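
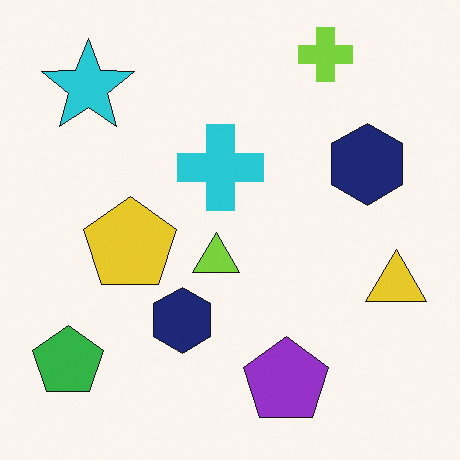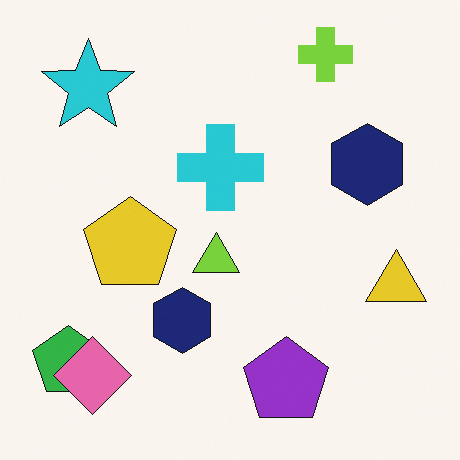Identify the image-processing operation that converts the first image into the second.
This is the original image overlaid with an additional pink diamond.

A pink diamond appears in the second image that is absent from the first.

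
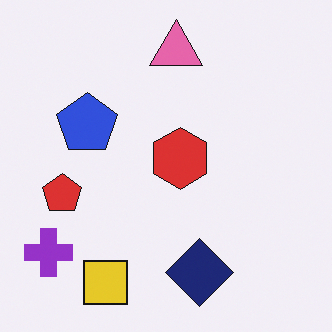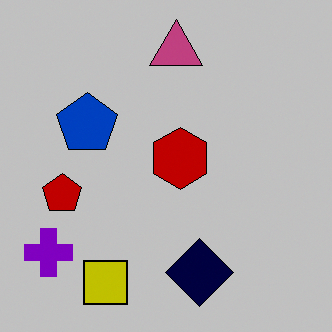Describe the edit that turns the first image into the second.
Heavily posterized to just a handful of flat colors.

Each flat color has snapped to a coarser quantized level — most visibly, the near-white background has dropped to a flat grey.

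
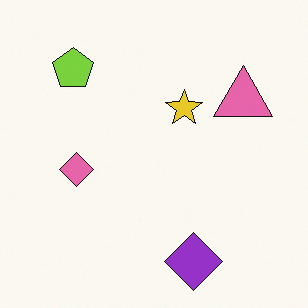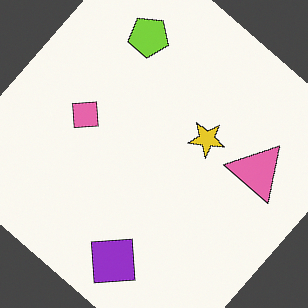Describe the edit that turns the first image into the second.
The image was rotated clockwise by a large amount — several tens of degrees.

Every shape is tilted by the same angle and the image corners show triangular fill wedges — a whole-image rotation by a non-right angle.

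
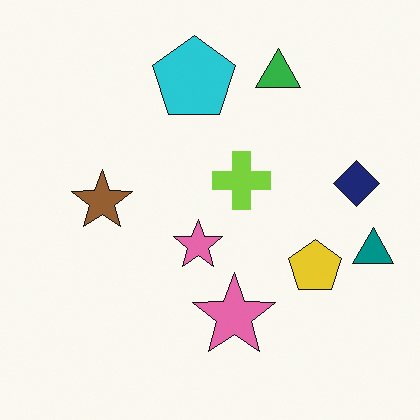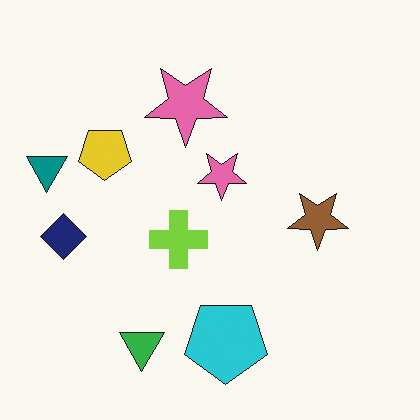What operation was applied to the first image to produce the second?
The second image is the first rotated 180°.

The teal triangle sits in the right of the first image and the left of the second — consistent with a whole-image 180° rotation.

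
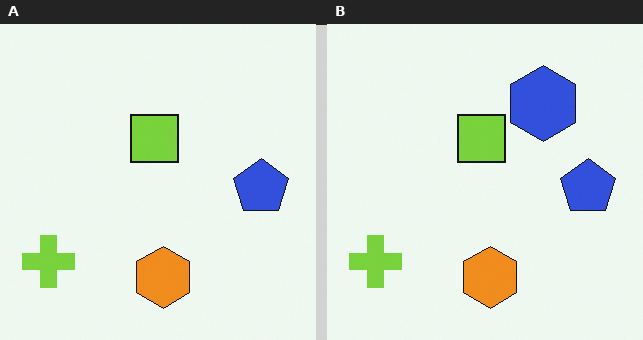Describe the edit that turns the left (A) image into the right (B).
It was overlaid with an additional blue hexagon.

A blue hexagon appears in the right (B) image that is absent from the left (A).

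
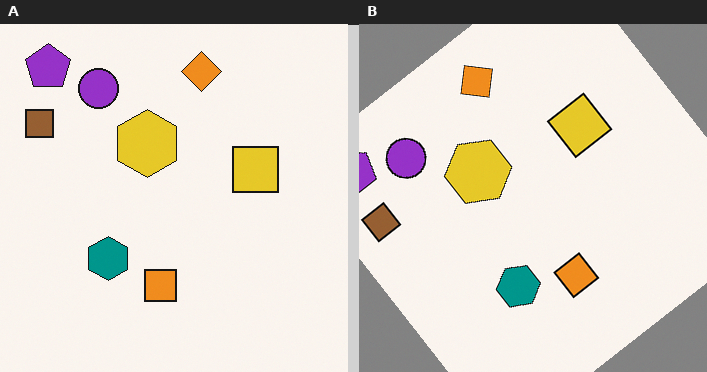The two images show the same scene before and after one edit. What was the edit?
The image was rotated counter-clockwise by a large amount — several tens of degrees.

Every shape is tilted by the same angle and the image corners show triangular fill wedges — a whole-image rotation by a non-right angle.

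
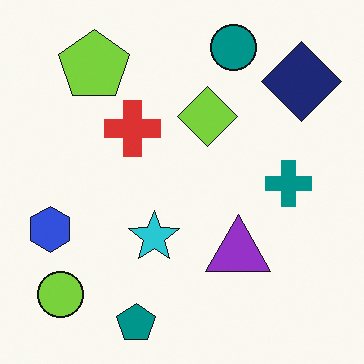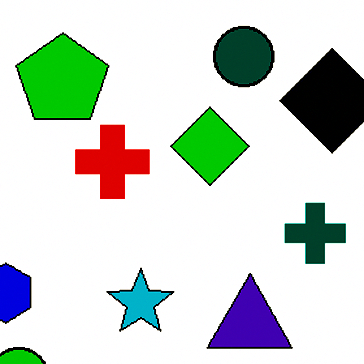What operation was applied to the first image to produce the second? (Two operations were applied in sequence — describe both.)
It was cropped to a modestly smaller region and rescaled, then boosted in contrast.

The visible shapes are larger and the field of view is narrower; shapes near the original edges may be partly or wholly outside the frame — a crop-and-rescale. Tones are pushed away from mid-grey across the whole image — a global contrast change.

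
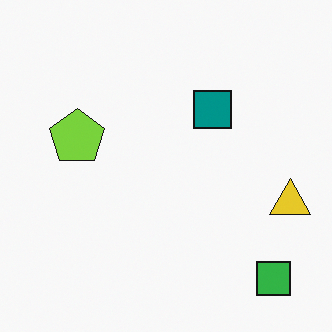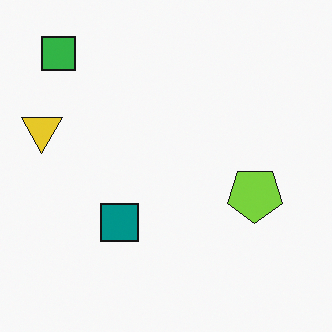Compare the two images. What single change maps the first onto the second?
The second image is the first rotated 180°.

The green square sits in the bottom-right of the first image and the top-left of the second — consistent with a whole-image 180° rotation.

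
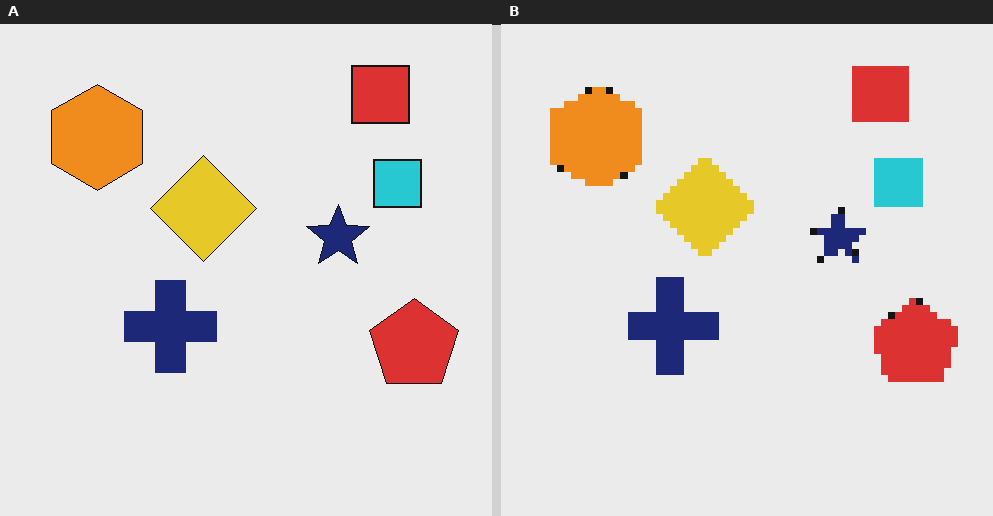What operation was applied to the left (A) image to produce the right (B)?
This is the original image moderately pixelated.

Shapes are reduced to large square blocks; fine edges and outlines are lost — a downscale-then-upscale (mosaic) effect.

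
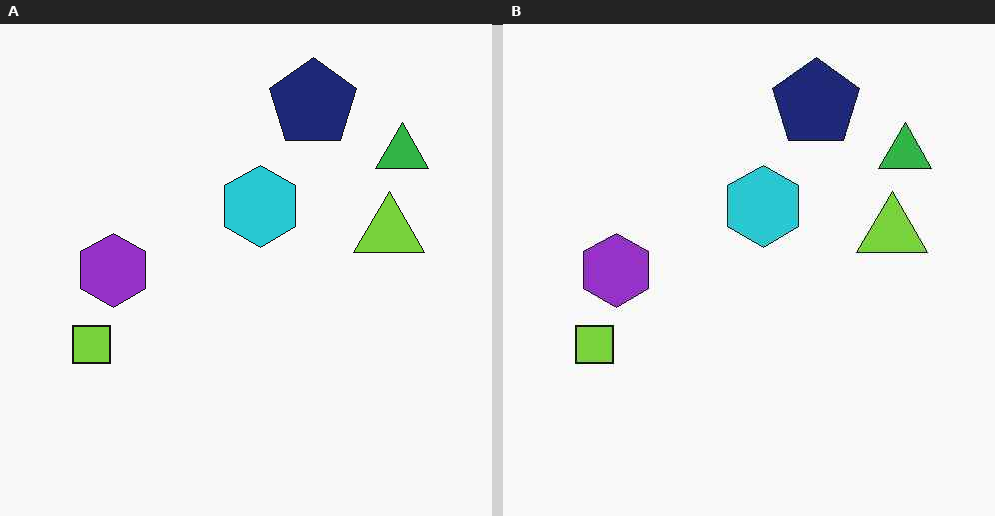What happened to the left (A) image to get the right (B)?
This is the original image JPEG-compressed with visible artifacts.

Blocky 8×8 compression artifacts appear around shape edges and the flat background shows ringing — characteristic JPEG degradation.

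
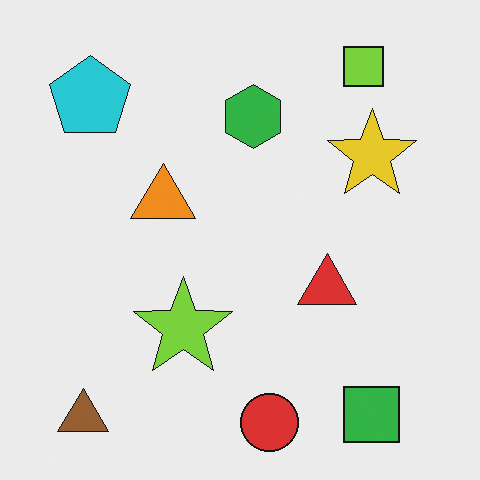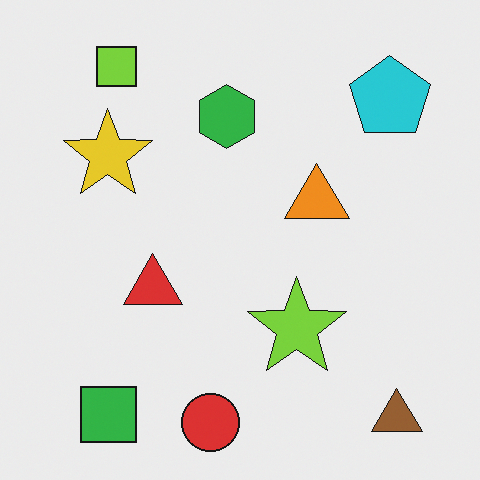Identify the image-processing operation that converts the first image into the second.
The transformation is: flipped horizontally (left ↔ right).

The brown triangle is in the bottom-left of the first image and the bottom-right of the second — shapes on opposite sides of the vertical midline have swapped in a mirror flip.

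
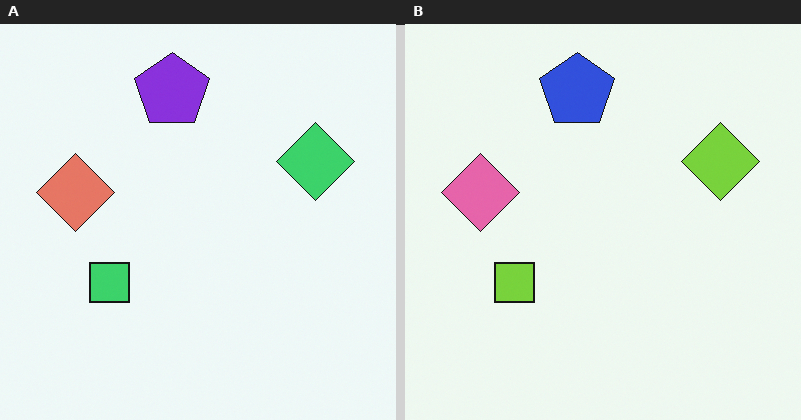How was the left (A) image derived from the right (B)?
The image was hue-shifted slightly.

Every shape's color has rotated by the same amount around the hue wheel — a uniform hue shift.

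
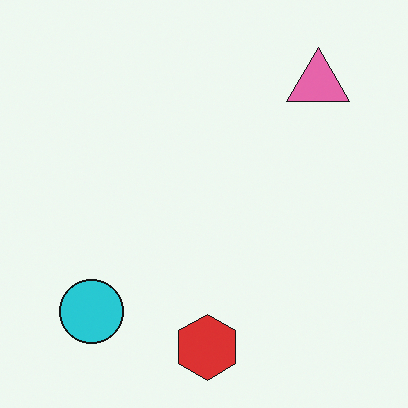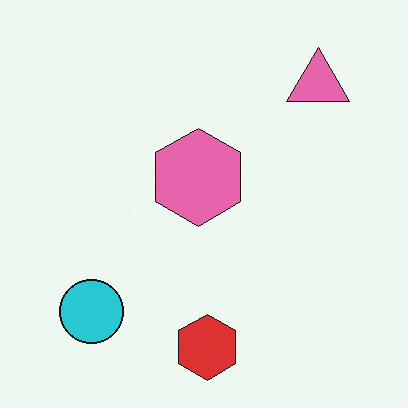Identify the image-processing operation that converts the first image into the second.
The image was overlaid with an additional pink hexagon.

A pink hexagon appears in the second image that is absent from the first.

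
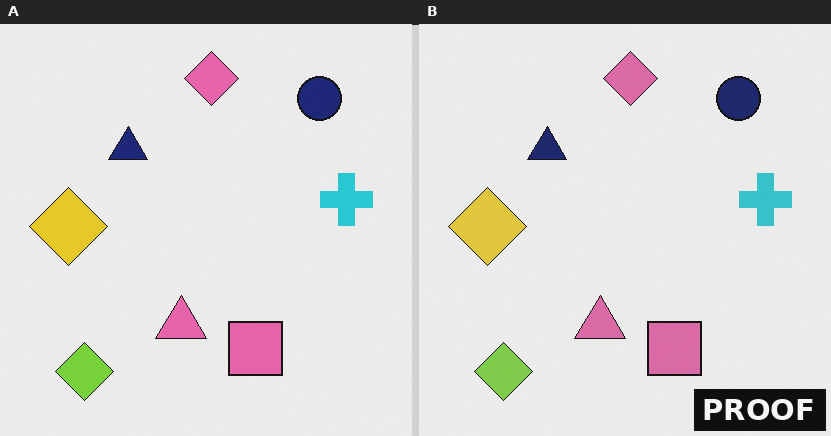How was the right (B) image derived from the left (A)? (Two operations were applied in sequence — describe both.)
The image was slightly desaturated, then watermarked with the text "PROOF" in the lower-right corner.

All colors are more muted and greyish — a global saturation change. A dark label reading "PROOF" appears in the lower-right corner.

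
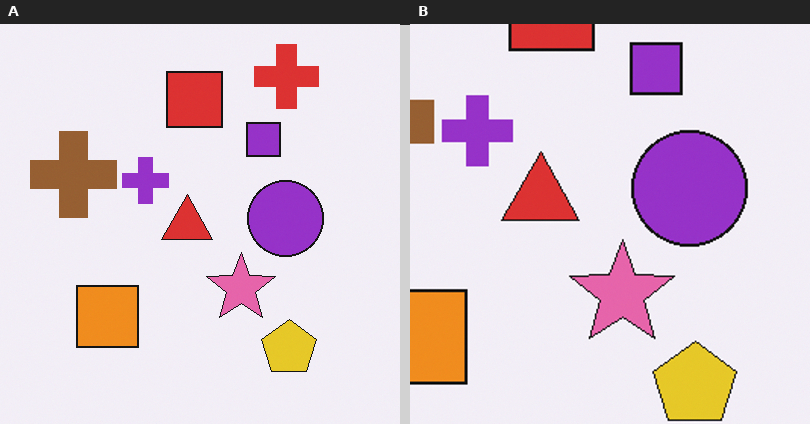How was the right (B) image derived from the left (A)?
The transformation is: cropped to a modestly smaller region and rescaled.

The visible shapes are larger and the field of view is narrower; shapes near the original edges may be partly or wholly outside the frame — a crop-and-rescale.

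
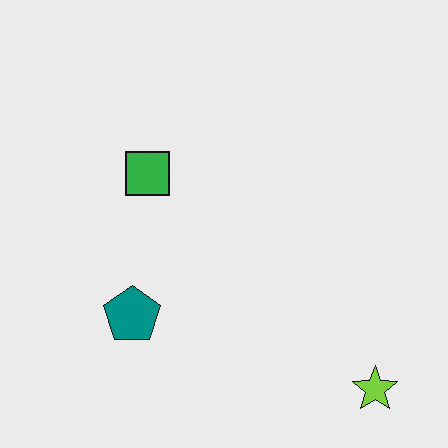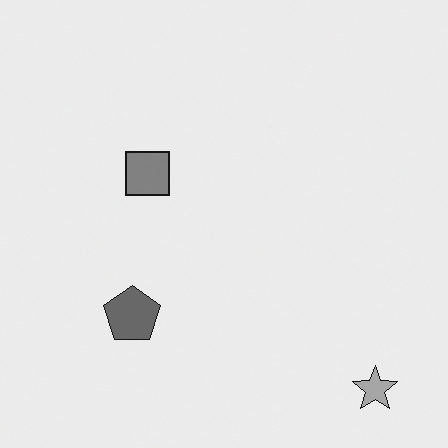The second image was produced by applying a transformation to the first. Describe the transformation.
The transformation is: converted to grayscale.

All color is removed — every shape is now a shade of grey.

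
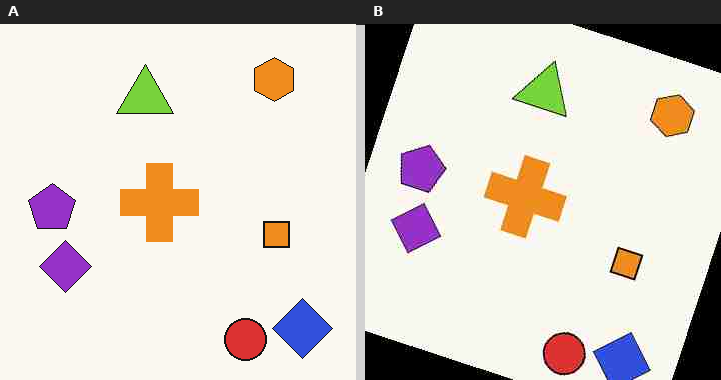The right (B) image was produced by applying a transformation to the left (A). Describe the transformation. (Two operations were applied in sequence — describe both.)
Rotated clockwise by a moderate amount, then heavily JPEG-compressed with obvious blocking artifacts.

Every shape is tilted by the same angle and the image corners show triangular fill wedges — a whole-image rotation by a non-right angle. Blocky 8×8 compression artifacts appear around shape edges and the flat background shows ringing — characteristic JPEG degradation.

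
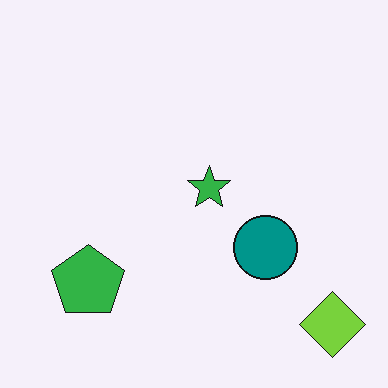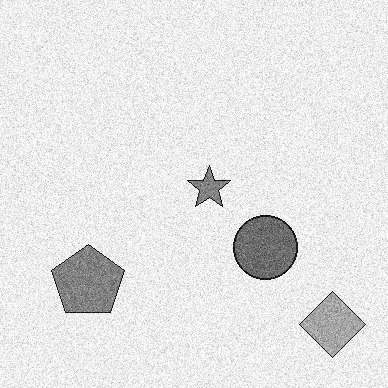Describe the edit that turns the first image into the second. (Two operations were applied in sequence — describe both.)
The transformation is: degraded with moderate additive noise, then converted to grayscale.

Random speckle covers the whole image, including the flat background. All color is removed — every shape is now a shade of grey.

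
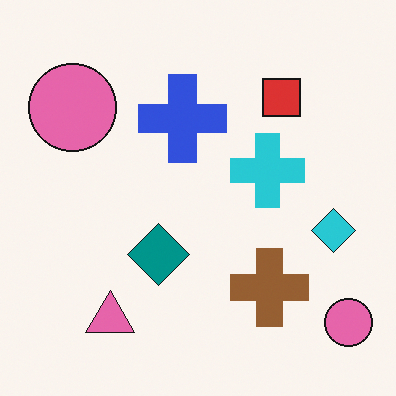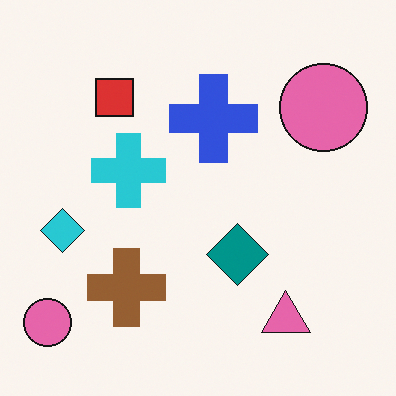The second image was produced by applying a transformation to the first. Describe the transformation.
This is the original image flipped horizontally (left ↔ right).

The cyan diamond is in the right of the first image and the left of the second — shapes on opposite sides of the vertical midline have swapped in a mirror flip.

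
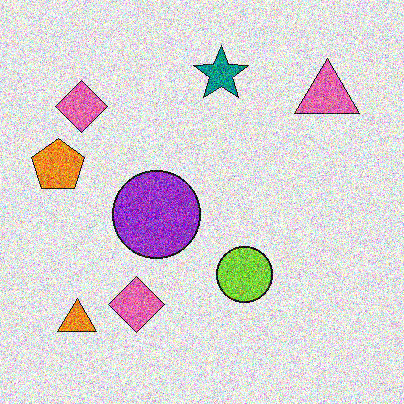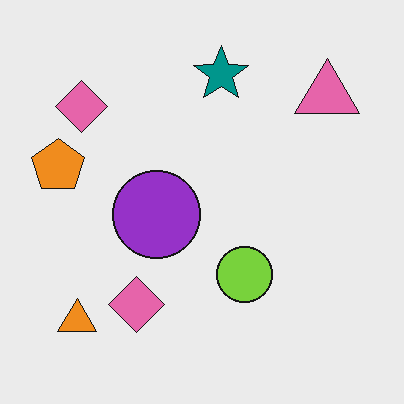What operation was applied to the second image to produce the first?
It was degraded with strong gaussian noise.

Random speckle covers the whole image, including the flat background.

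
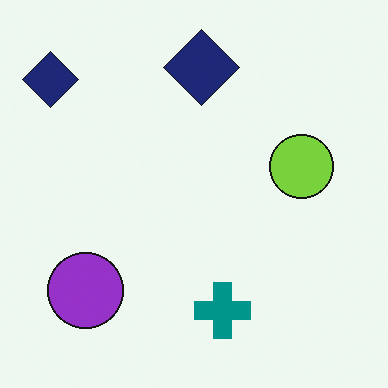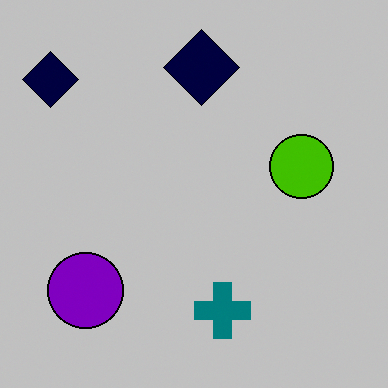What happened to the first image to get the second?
The image was aggressively posterized.

Each flat color has snapped to a coarser quantized level — most visibly, the near-white background has dropped to a flat grey.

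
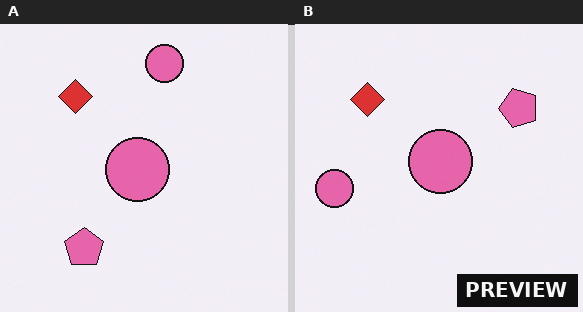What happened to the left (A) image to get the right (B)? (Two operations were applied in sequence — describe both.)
This is the original image transposed (reflected across the top-left ↔ bottom-right diagonal), then watermarked with the text "PREVIEW" in the lower-right corner.

Shapes have swapped their row and column positions — what was in the top-right is now in the bottom-left — a diagonal reflection. A dark label reading "PREVIEW" appears in the lower-right corner.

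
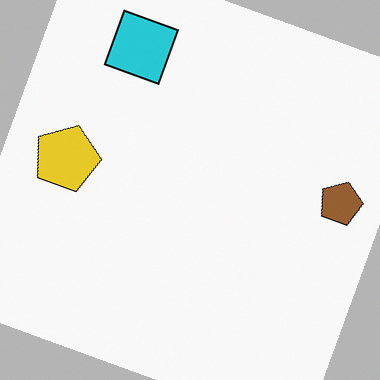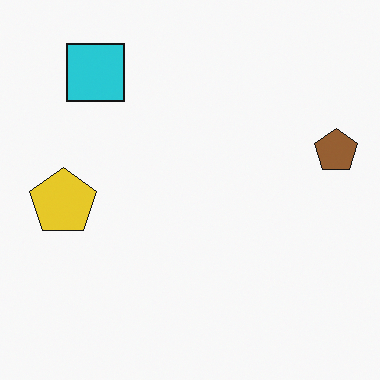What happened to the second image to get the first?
Rotated clockwise by a moderate amount.

Every shape is tilted by the same angle and the image corners show triangular fill wedges — a whole-image rotation by a non-right angle.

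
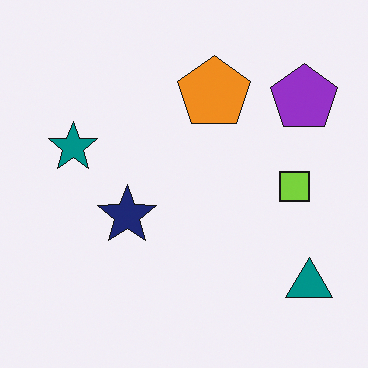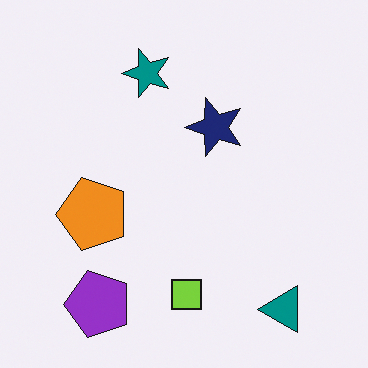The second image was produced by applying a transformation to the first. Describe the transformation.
It was transposed (reflected across the top-left ↔ bottom-right diagonal).

Shapes have swapped their row and column positions — what was in the top-right is now in the bottom-left — a diagonal reflection.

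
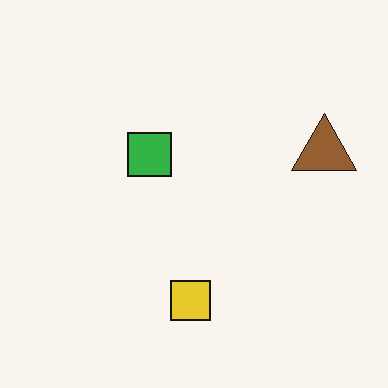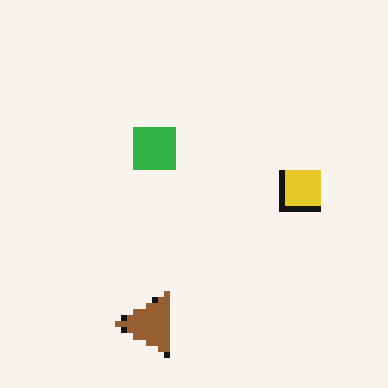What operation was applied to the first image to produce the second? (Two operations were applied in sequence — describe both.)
It was moderately pixelated, then transposed (reflected across the top-left ↔ bottom-right diagonal).

Shapes are reduced to large square blocks; fine edges and outlines are lost — a downscale-then-upscale (mosaic) effect. Shapes have swapped their row and column positions — what was in the top-right is now in the bottom-left — a diagonal reflection.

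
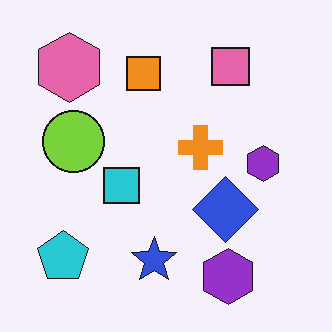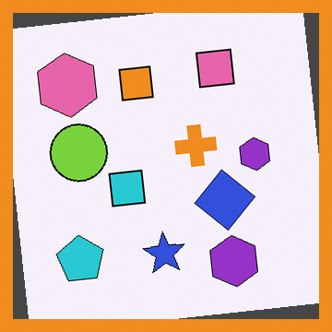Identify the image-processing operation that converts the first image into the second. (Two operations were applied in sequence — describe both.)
It was rotated counter-clockwise by a slight angle, then framed with a orange border.

Every shape is tilted by the same angle and the image corners show triangular fill wedges — a whole-image rotation by a non-right angle. A solid orange frame runs around the edge of the second image, with the content slightly shrunk inside it.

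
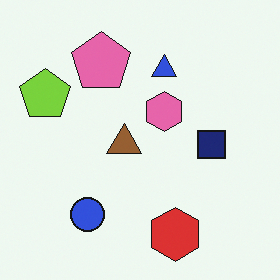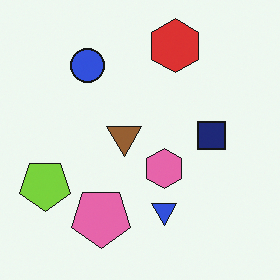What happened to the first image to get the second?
Flipped vertically (top ↔ bottom).

The red hexagon is in the bottom of the first image and the top of the second — shapes on opposite sides of the horizontal midline have swapped in a mirror flip.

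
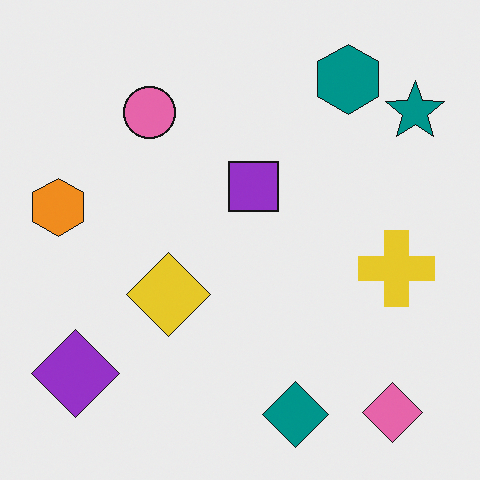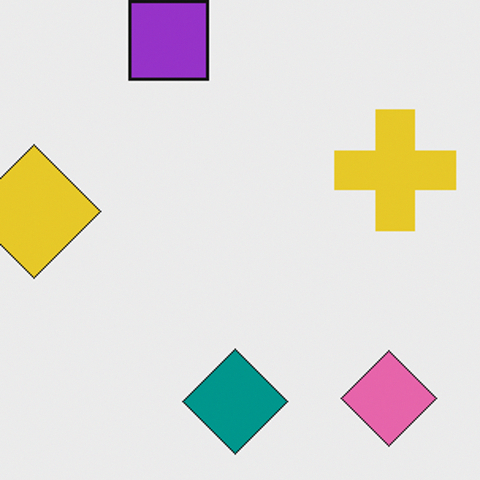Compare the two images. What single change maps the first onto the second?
The transformation is: cropped to a modestly smaller region and rescaled.

The visible shapes are larger and the field of view is narrower; shapes near the original edges may be partly or wholly outside the frame — a crop-and-rescale.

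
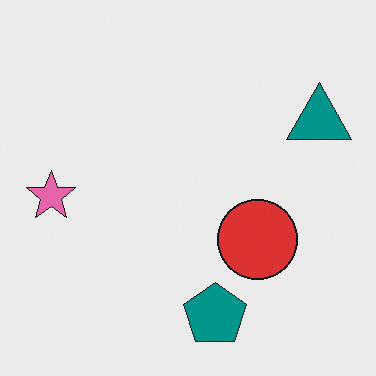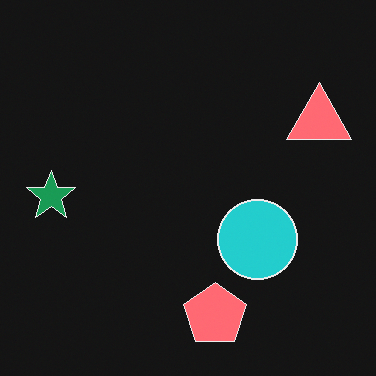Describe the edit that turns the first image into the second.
This is the original image color-inverted (negative).

The light background has become dark and every shape's color is its complement — a photographic negative.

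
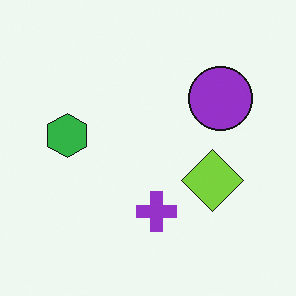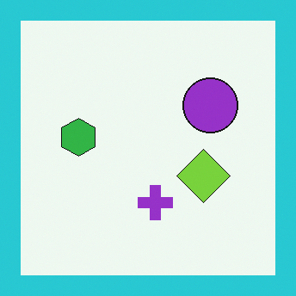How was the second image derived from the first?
This is the original image framed with a cyan border.

A solid cyan frame runs around the edge of the second image, with the content slightly shrunk inside it.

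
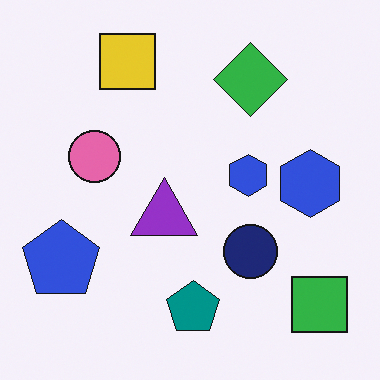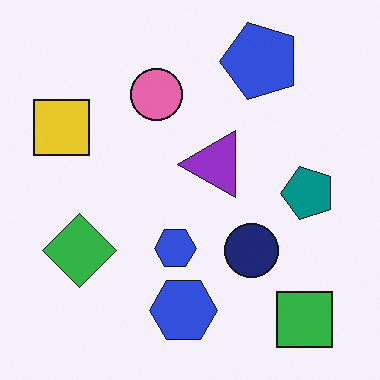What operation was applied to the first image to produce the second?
This is the original image transposed (reflected across the top-left ↔ bottom-right diagonal).

Shapes have swapped their row and column positions — what was in the top-right is now in the bottom-left — a diagonal reflection.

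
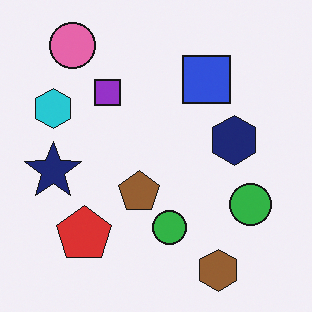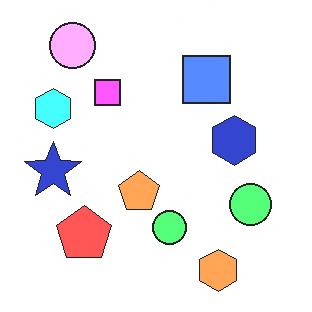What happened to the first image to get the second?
Noticeably brightened.

Every pixel — background and shapes alike — is uniformly brightened.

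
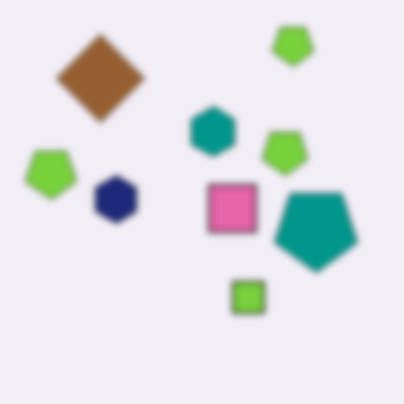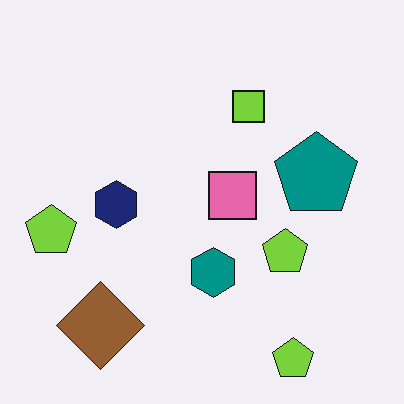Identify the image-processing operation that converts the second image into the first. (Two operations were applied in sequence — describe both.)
The first image is the second flipped vertically (top ↔ bottom), then noticeably gaussian-blurred.

The brown diamond is in the bottom-left of the second image and the top-left of the first — shapes on opposite sides of the horizontal midline have swapped in a mirror flip. Shape edges and outlines are uniformly softened across the whole image.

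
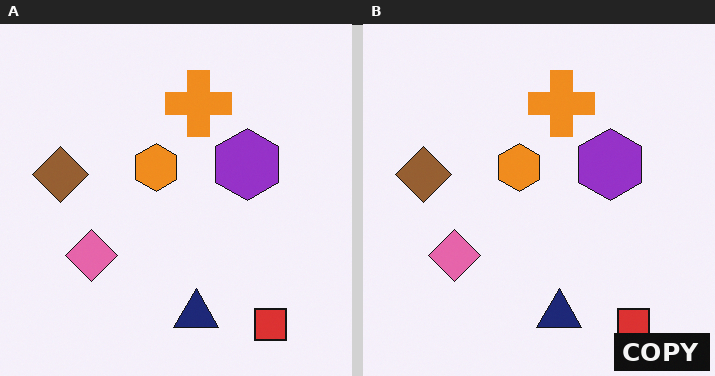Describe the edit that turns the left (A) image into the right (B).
The transformation is: watermarked with the text "COPY" in the lower-right corner.

A dark label reading "COPY" appears in the lower-right corner.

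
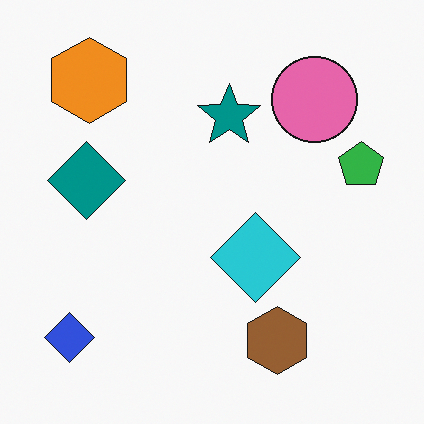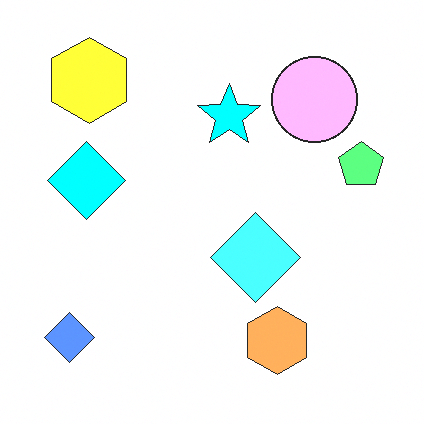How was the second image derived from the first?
It was substantially brightened.

Every pixel — background and shapes alike — is uniformly brightened.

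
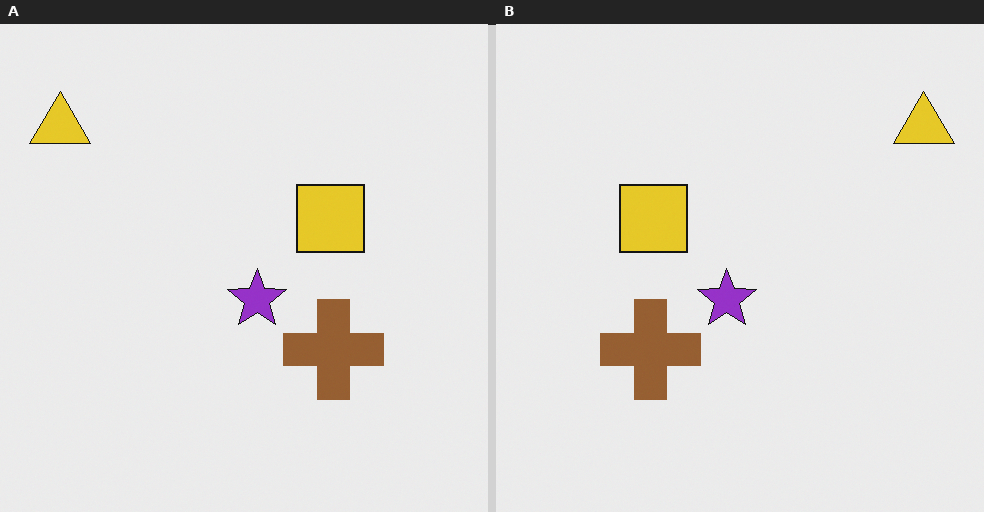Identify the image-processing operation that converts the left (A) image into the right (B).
The image was flipped horizontally (left ↔ right).

The yellow triangle is in the top-left of the left (A) image and the top-right of the right (B) — shapes on opposite sides of the vertical midline have swapped in a mirror flip.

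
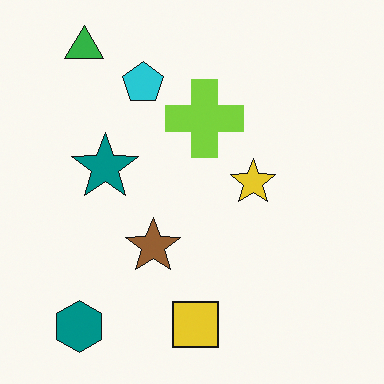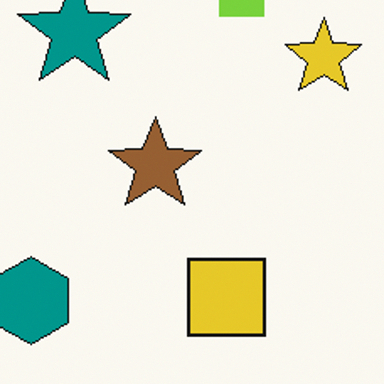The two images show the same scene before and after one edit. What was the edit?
The image was cropped to a noticeably smaller region and rescaled.

The visible shapes are larger and the field of view is narrower; shapes near the original edges may be partly or wholly outside the frame — a crop-and-rescale.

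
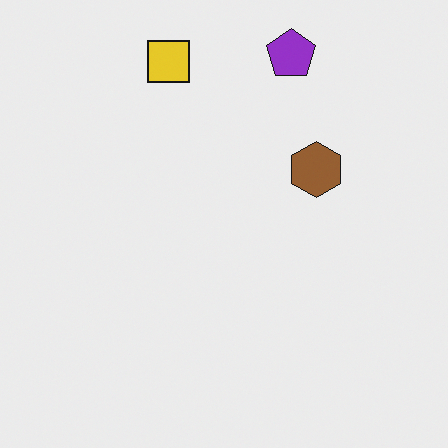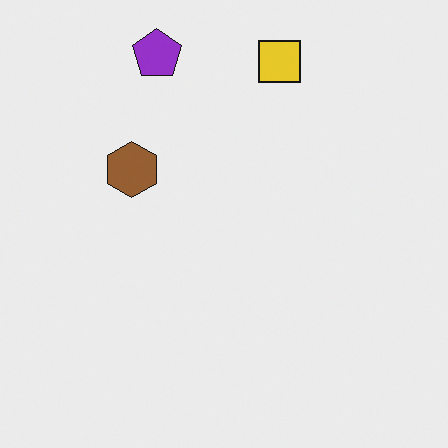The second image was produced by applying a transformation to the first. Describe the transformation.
It was flipped horizontally (left ↔ right).

The brown hexagon is in the right of the first image and the left of the second — shapes on opposite sides of the vertical midline have swapped in a mirror flip.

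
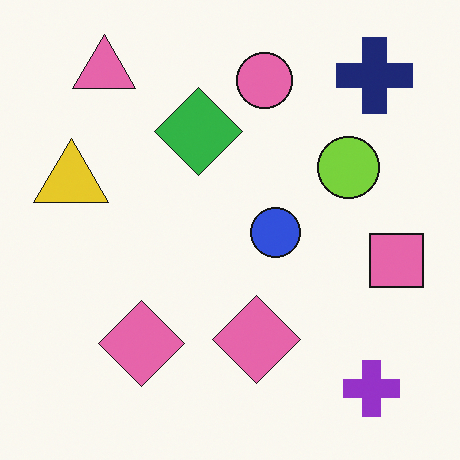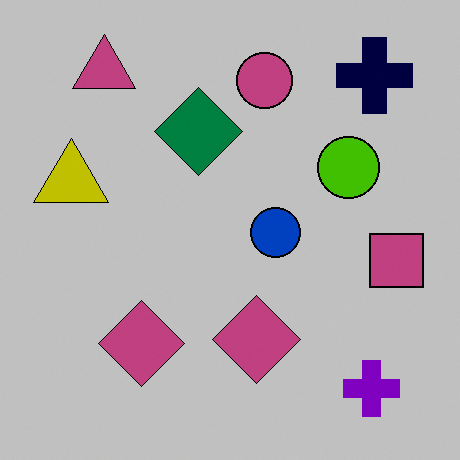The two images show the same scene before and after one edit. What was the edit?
The image was aggressively posterized.

Each flat color has snapped to a coarser quantized level — most visibly, the near-white background has dropped to a flat grey.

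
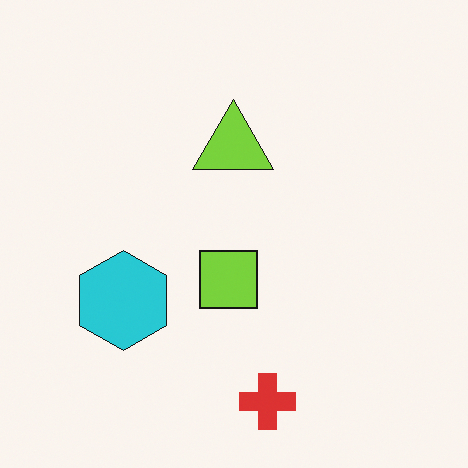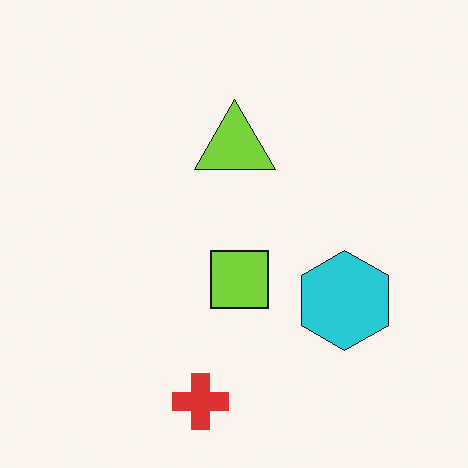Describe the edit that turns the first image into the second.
This is the original image flipped horizontally (left ↔ right).

The cyan hexagon is in the left of the first image and the right of the second — shapes on opposite sides of the vertical midline have swapped in a mirror flip.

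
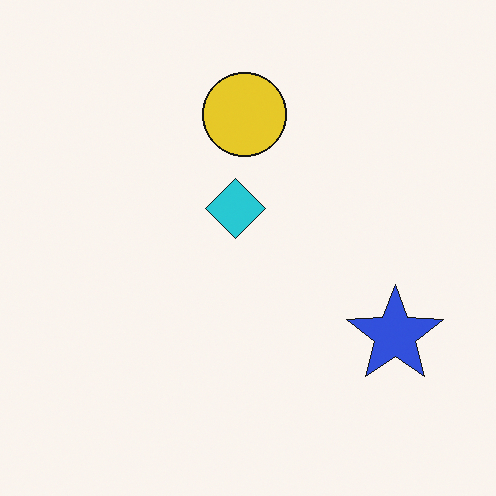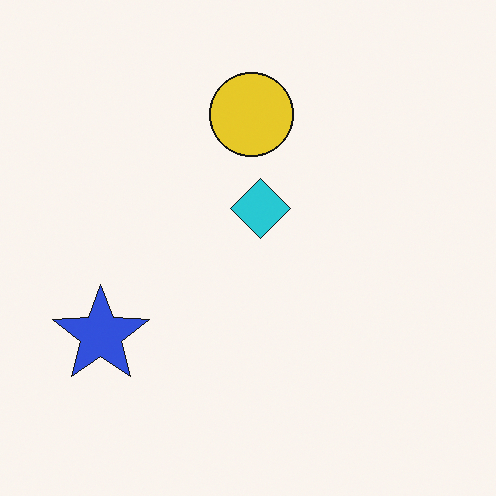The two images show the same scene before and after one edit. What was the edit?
It was flipped horizontally (left ↔ right).

The blue star is in the bottom-right of the first image and the bottom-left of the second — shapes on opposite sides of the vertical midline have swapped in a mirror flip.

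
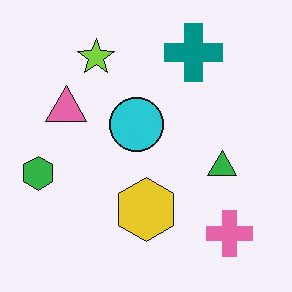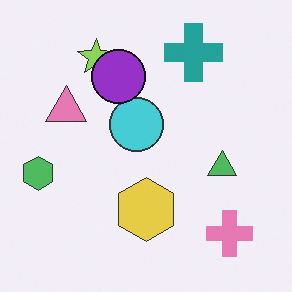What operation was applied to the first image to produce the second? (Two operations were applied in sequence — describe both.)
The second image is the first given slightly reduced contrast, then overlaid with an additional purple circle.

Tones are pushed toward mid-grey across the whole image — a global contrast change. A purple circle appears in the second image that is absent from the first.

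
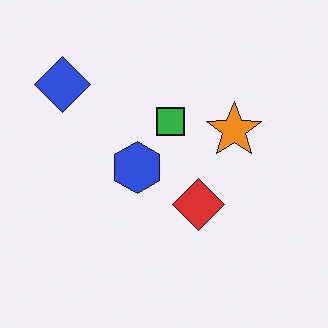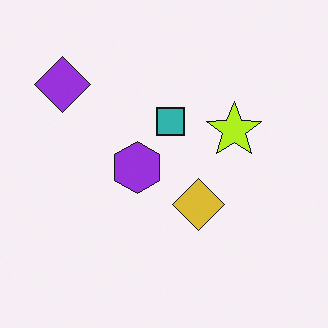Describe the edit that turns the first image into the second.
This is the original image hue-shifted by a small amount.

Every shape's color has rotated by the same amount around the hue wheel — a uniform hue shift.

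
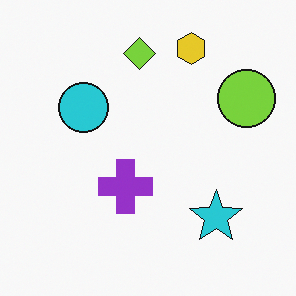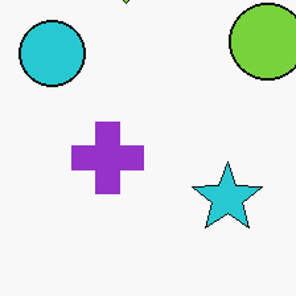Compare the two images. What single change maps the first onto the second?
The second image is the first cropped to a modestly smaller region and rescaled.

The visible shapes are larger and the field of view is narrower; shapes near the original edges may be partly or wholly outside the frame — a crop-and-rescale.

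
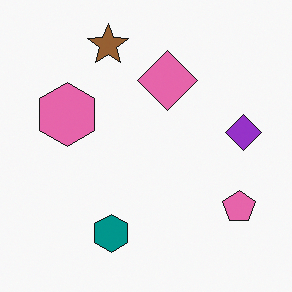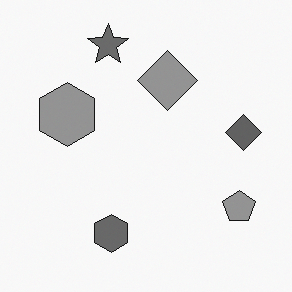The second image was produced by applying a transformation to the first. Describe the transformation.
This is the original image converted to grayscale.

All color is removed — every shape is now a shade of grey.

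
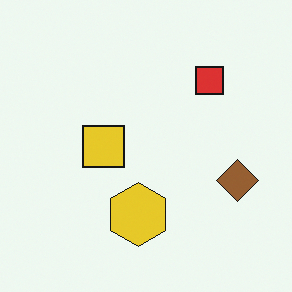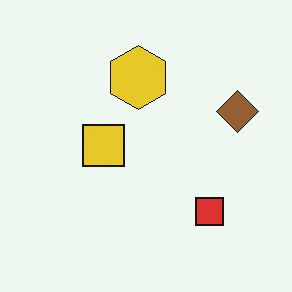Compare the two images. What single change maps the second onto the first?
It was flipped vertically (top ↔ bottom).

The yellow hexagon is in the top of the second image and the bottom of the first — shapes on opposite sides of the horizontal midline have swapped in a mirror flip.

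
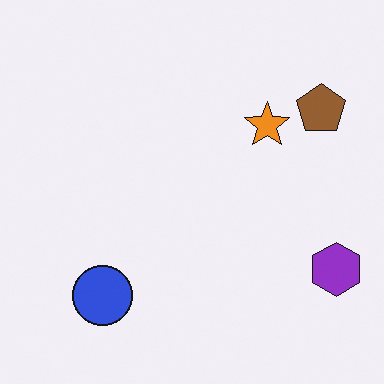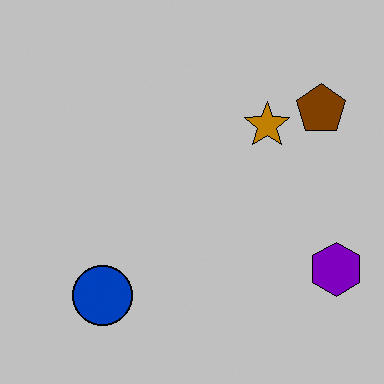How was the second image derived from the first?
The second image is the first aggressively posterized.

Each flat color has snapped to a coarser quantized level — most visibly, the near-white background has dropped to a flat grey.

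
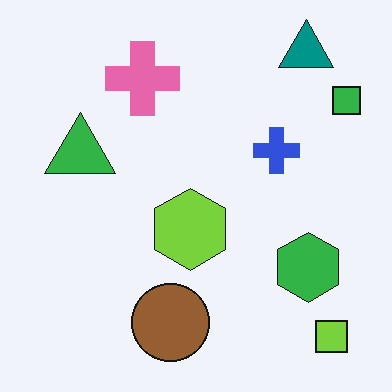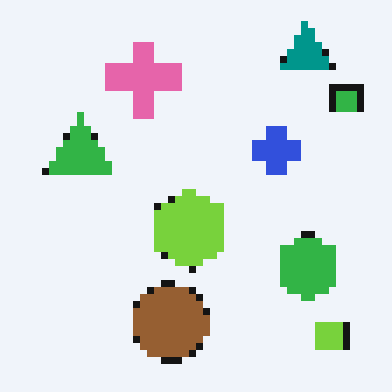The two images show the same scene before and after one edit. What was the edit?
The second image is the first pixelated into visible square blocks.

Shapes are reduced to large square blocks; fine edges and outlines are lost — a downscale-then-upscale (mosaic) effect.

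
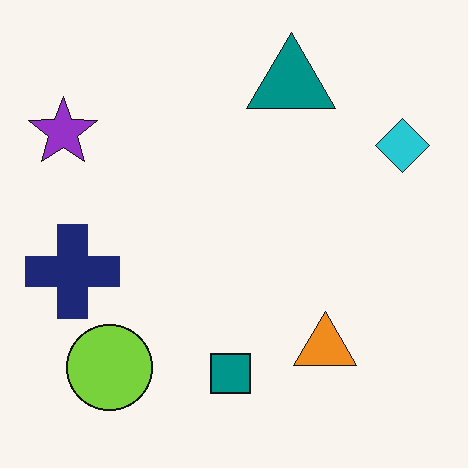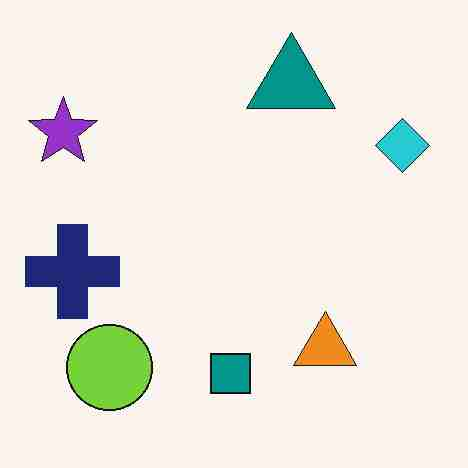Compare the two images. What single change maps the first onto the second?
The second image is the first degraded with heavy JPEG compression.

Blocky 8×8 compression artifacts appear around shape edges and the flat background shows ringing — characteristic JPEG degradation.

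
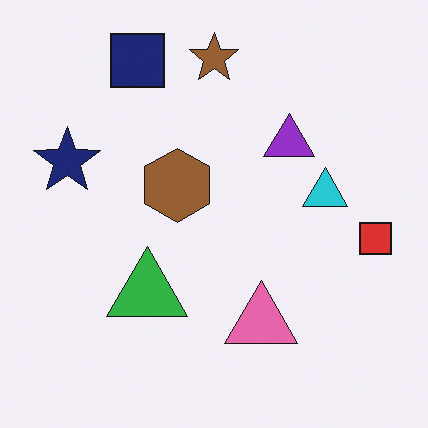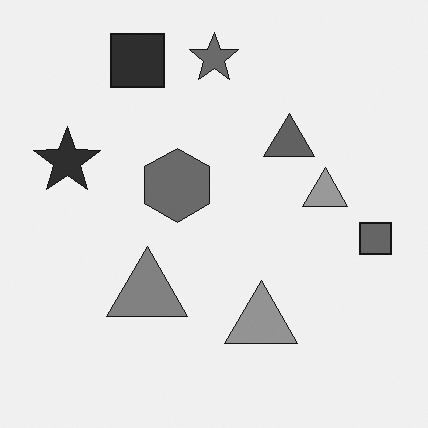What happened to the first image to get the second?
Converted to grayscale.

All color is removed — every shape is now a shade of grey.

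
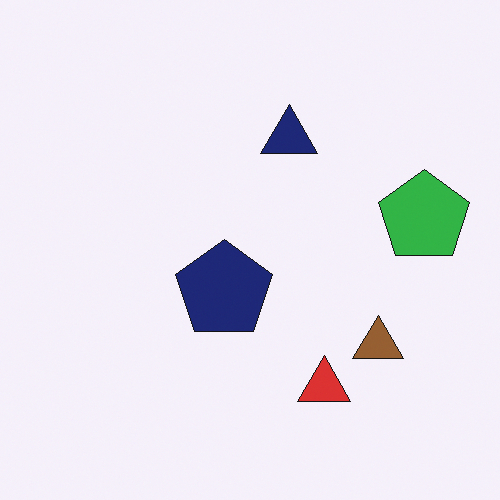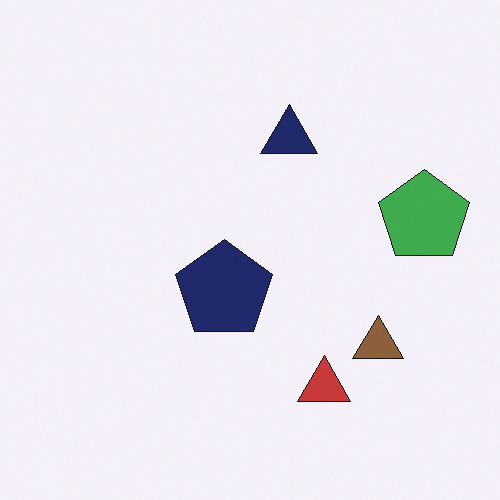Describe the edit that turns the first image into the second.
This is the original image slightly desaturated.

All colors are more muted and greyish — a global saturation change.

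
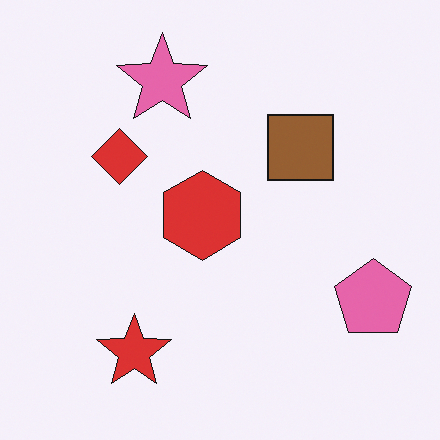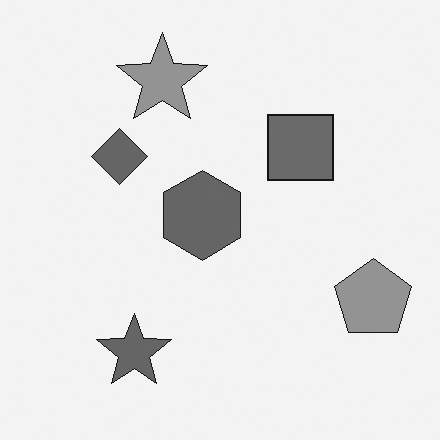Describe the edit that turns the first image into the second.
This is the original image converted to grayscale.

All color is removed — every shape is now a shade of grey.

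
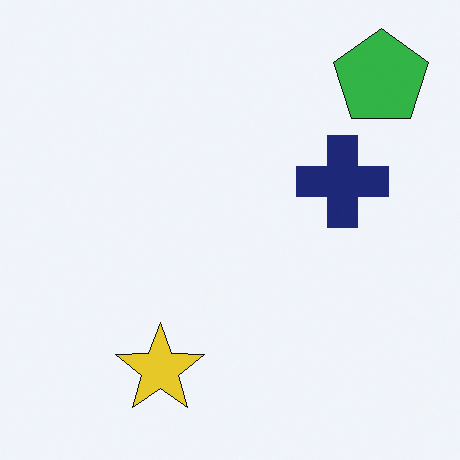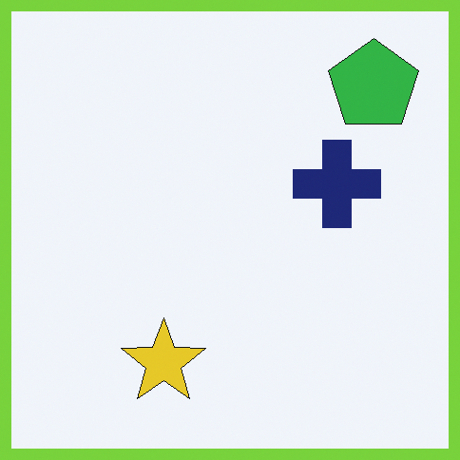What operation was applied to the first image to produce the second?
The transformation is: framed with a lime border.

A solid lime frame runs around the edge of the second image, with the content slightly shrunk inside it.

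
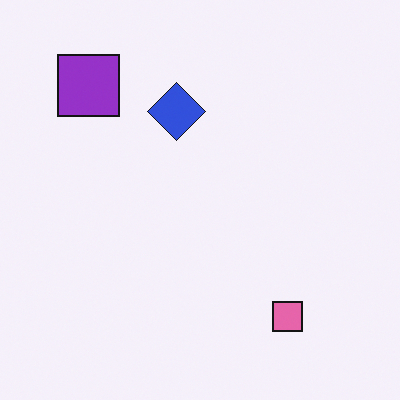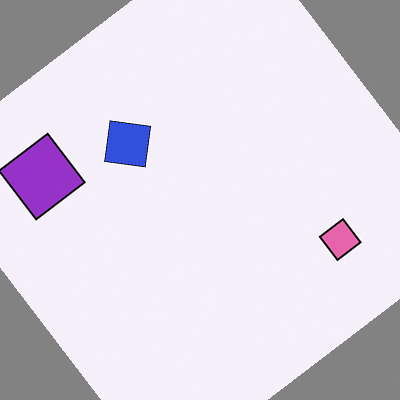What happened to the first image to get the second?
The second image is the first rotated counter-clockwise by a large amount — several tens of degrees.

Every shape is tilted by the same angle and the image corners show triangular fill wedges — a whole-image rotation by a non-right angle.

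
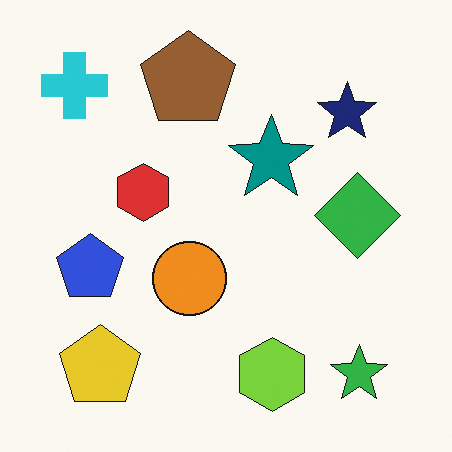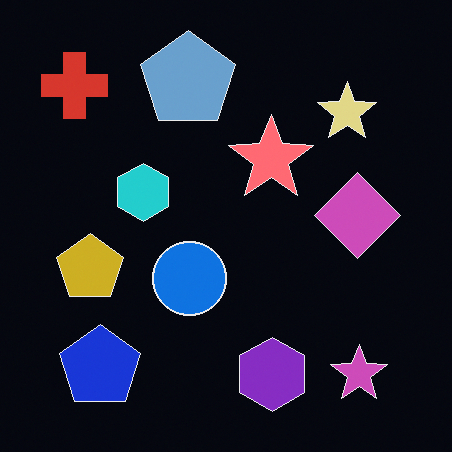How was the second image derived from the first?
The transformation is: color-inverted (negative).

The light background has become dark and every shape's color is its complement — a photographic negative.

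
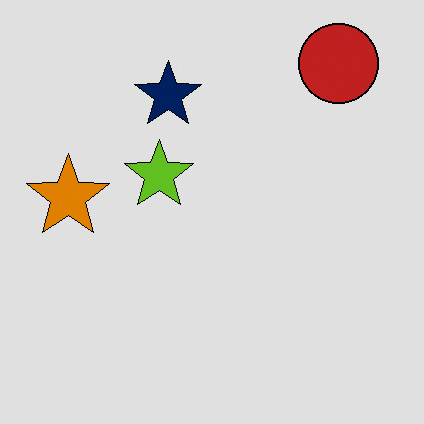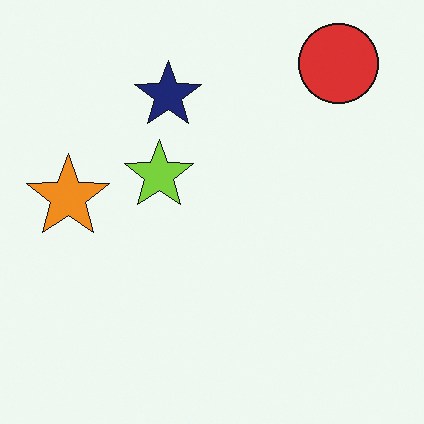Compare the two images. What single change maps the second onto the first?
This is the original image moderately posterized.

Each flat color has snapped to a coarser quantized level — most visibly, the near-white background has dropped to a flat grey.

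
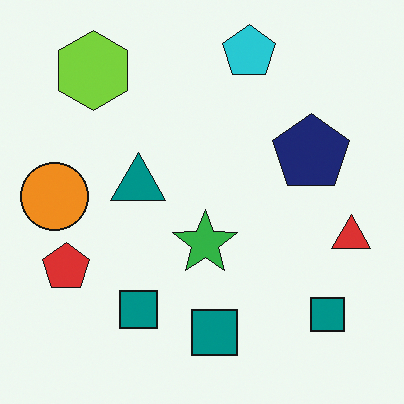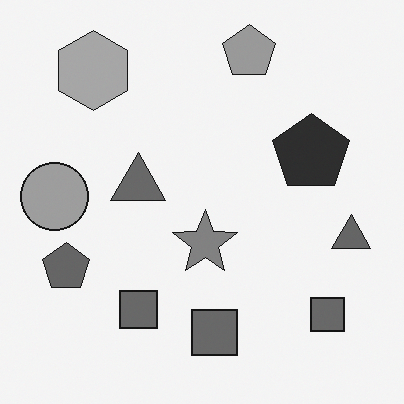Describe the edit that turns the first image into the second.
The transformation is: converted to grayscale.

All color is removed — every shape is now a shade of grey.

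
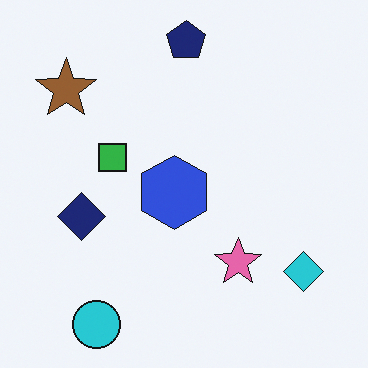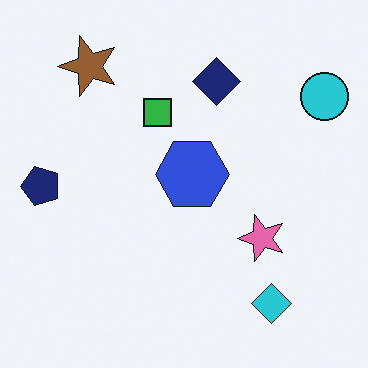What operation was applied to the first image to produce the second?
Transposed (reflected across the top-left ↔ bottom-right diagonal).

Shapes have swapped their row and column positions — what was in the top-right is now in the bottom-left — a diagonal reflection.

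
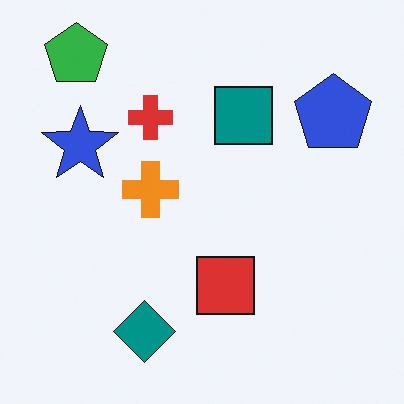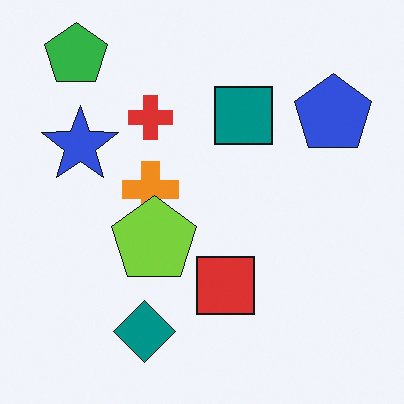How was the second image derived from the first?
The image was overlaid with an additional lime pentagon.

A lime pentagon appears in the second image that is absent from the first.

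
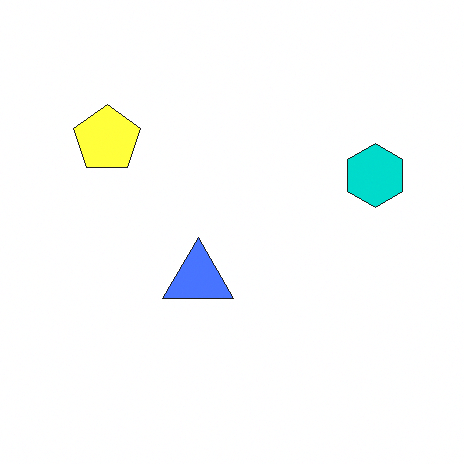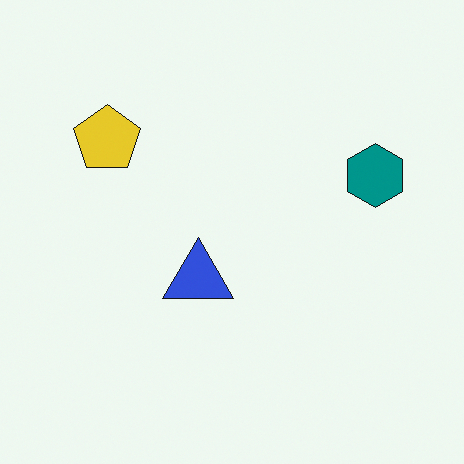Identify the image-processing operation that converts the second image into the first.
The transformation is: brightened a lot.

Every pixel — background and shapes alike — is uniformly brightened.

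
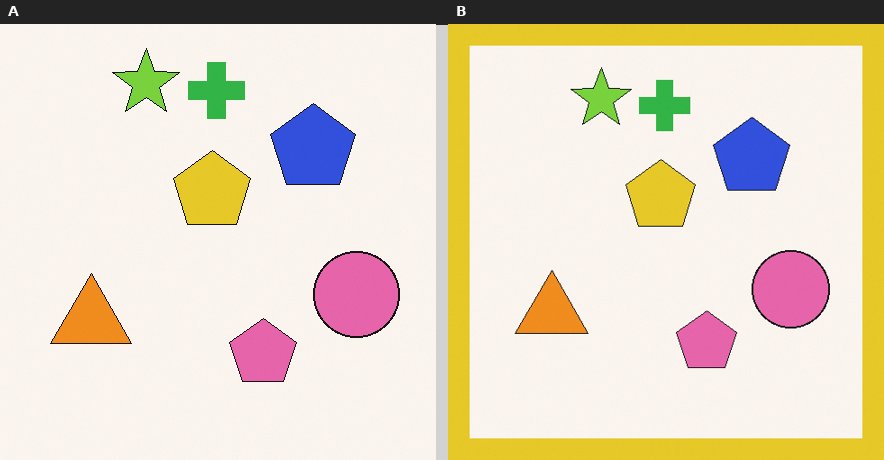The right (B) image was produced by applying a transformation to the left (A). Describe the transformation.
Framed with a yellow border.

A solid yellow frame runs around the edge of the right (B) image, with the content slightly shrunk inside it.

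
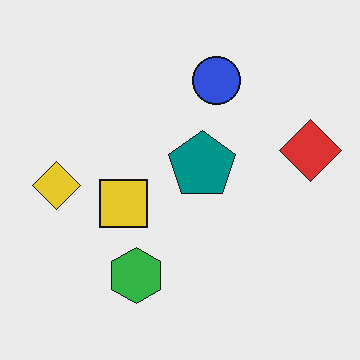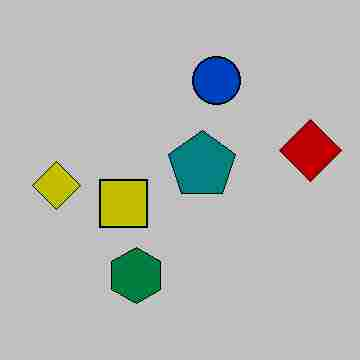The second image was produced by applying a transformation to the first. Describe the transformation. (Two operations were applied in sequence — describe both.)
This is the original image aggressively posterized, then heavily JPEG-compressed with obvious blocking artifacts.

Each flat color has snapped to a coarser quantized level — most visibly, the near-white background has dropped to a flat grey. Blocky 8×8 compression artifacts appear around shape edges and the flat background shows ringing — characteristic JPEG degradation.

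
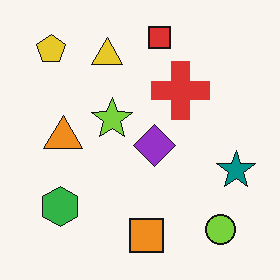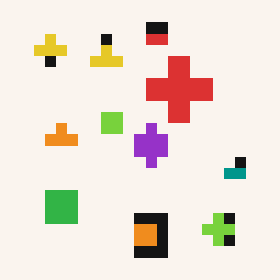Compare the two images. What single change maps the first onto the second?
The transformation is: heavily pixelated into large blocks.

Shapes are reduced to large square blocks; fine edges and outlines are lost — a downscale-then-upscale (mosaic) effect.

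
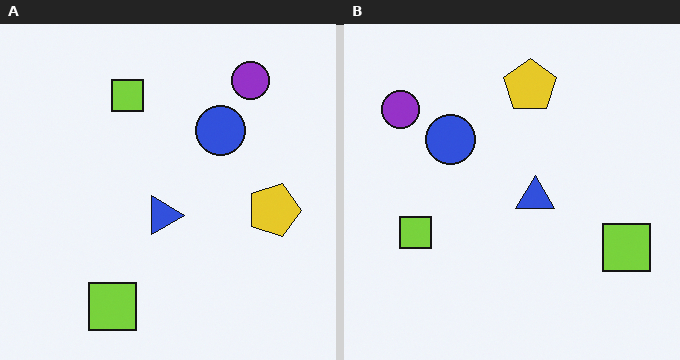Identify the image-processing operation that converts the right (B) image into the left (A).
The image was rotated 90° clockwise.

The purple circle sits in the top-left of the right (B) image and the top-right of the left (A) — consistent with a whole-image 90° clockwise rotation.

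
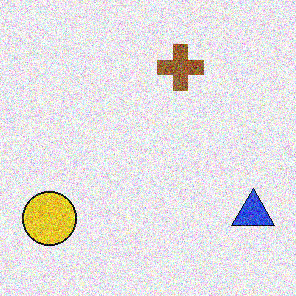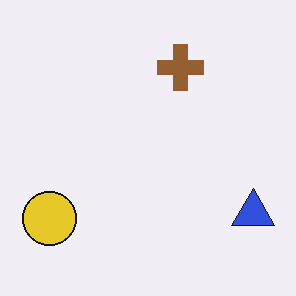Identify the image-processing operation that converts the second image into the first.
This is the original image degraded with heavy additive noise.

Random speckle covers the whole image, including the flat background.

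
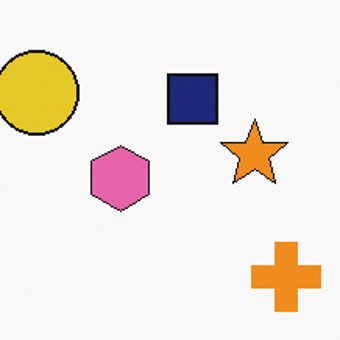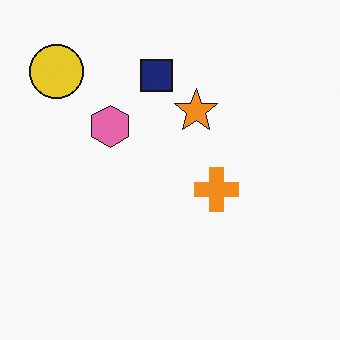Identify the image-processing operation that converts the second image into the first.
Cropped to a modestly smaller region and rescaled.

The visible shapes are larger and the field of view is narrower; shapes near the original edges may be partly or wholly outside the frame — a crop-and-rescale.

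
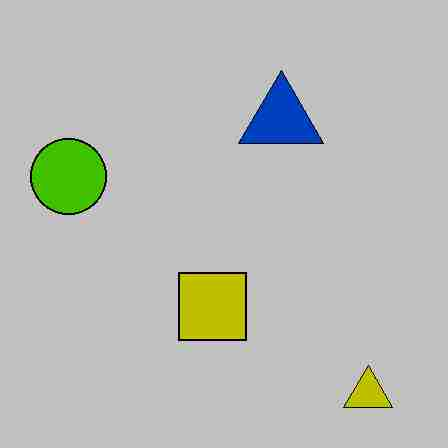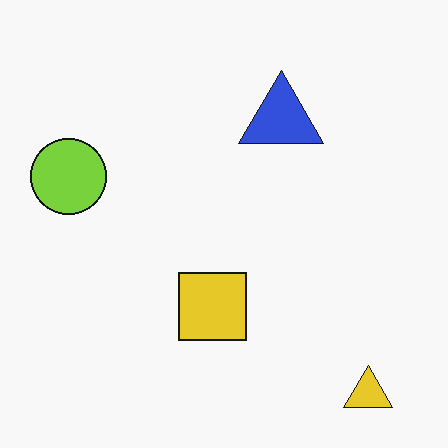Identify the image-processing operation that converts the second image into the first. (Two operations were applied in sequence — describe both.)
It was aggressively posterized, then heavily JPEG-compressed with obvious blocking artifacts.

Each flat color has snapped to a coarser quantized level — most visibly, the near-white background has dropped to a flat grey. Blocky 8×8 compression artifacts appear around shape edges and the flat background shows ringing — characteristic JPEG degradation.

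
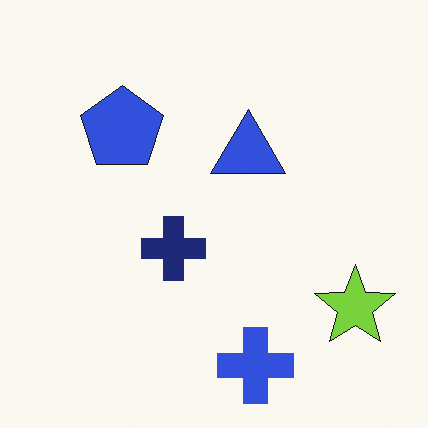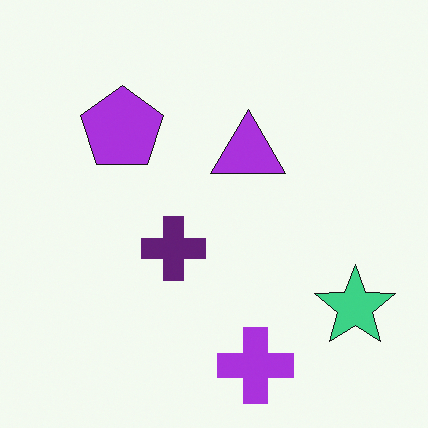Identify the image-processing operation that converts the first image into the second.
The image was hue-shifted by a small amount.

Every shape's color has rotated by the same amount around the hue wheel — a uniform hue shift.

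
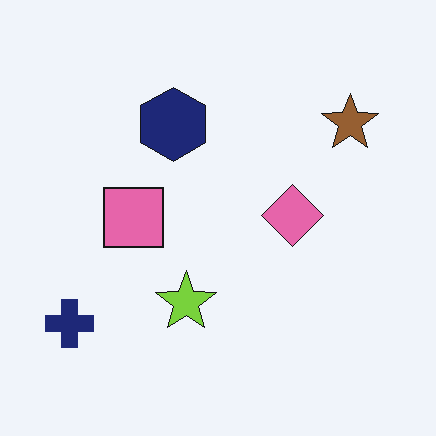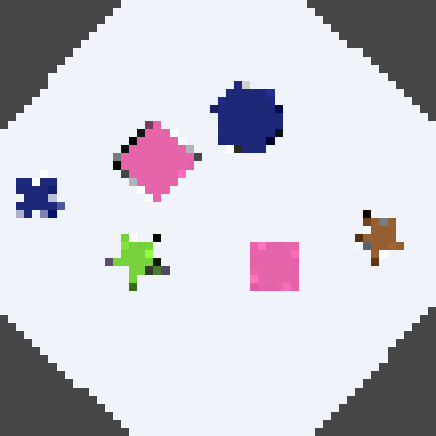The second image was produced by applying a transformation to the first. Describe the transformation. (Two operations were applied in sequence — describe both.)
It was rotated clockwise by a large amount — several tens of degrees, then pixelated into visible square blocks.

Every shape is tilted by the same angle and the image corners show triangular fill wedges — a whole-image rotation by a non-right angle. Shapes are reduced to large square blocks; fine edges and outlines are lost — a downscale-then-upscale (mosaic) effect.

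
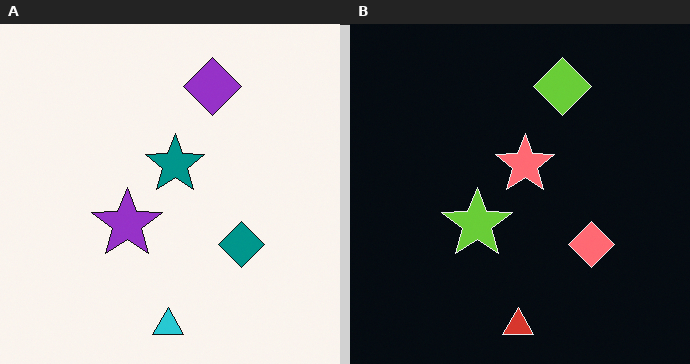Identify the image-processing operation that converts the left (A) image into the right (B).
It was color-inverted (negative).

The light background has become dark and every shape's color is its complement — a photographic negative.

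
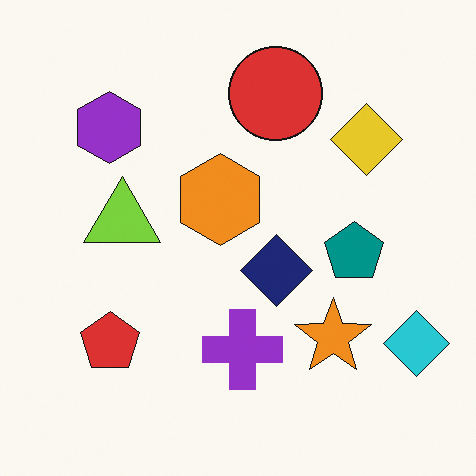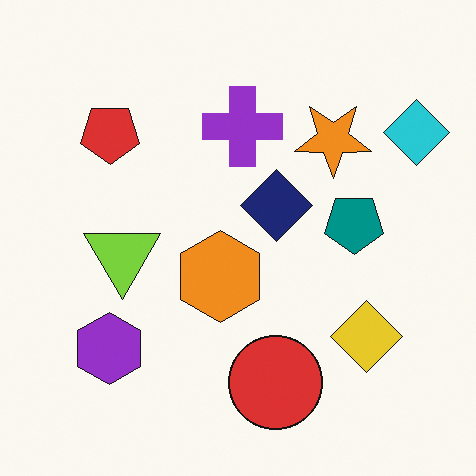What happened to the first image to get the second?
This is the original image flipped vertically (top ↔ bottom).

The red circle is in the top of the first image and the bottom of the second — shapes on opposite sides of the horizontal midline have swapped in a mirror flip.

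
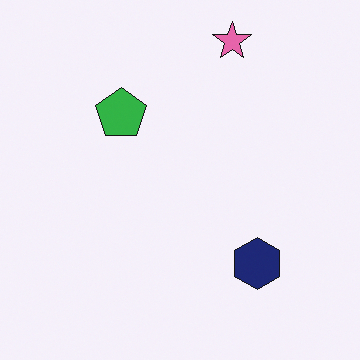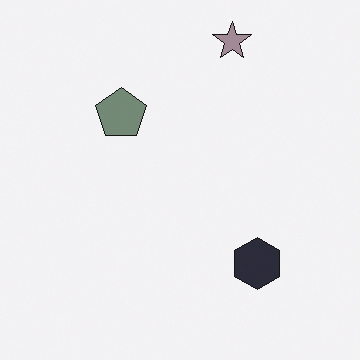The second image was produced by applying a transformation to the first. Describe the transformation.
This is the original image made much more muted (saturation change).

All colors are more muted and greyish — a global saturation change.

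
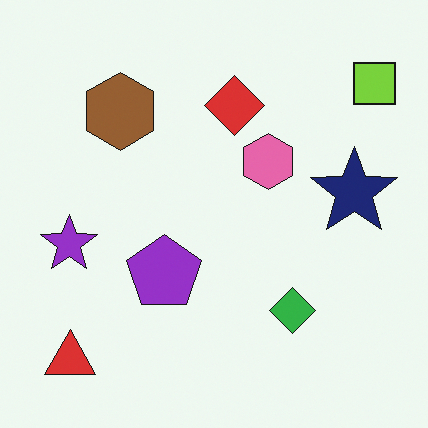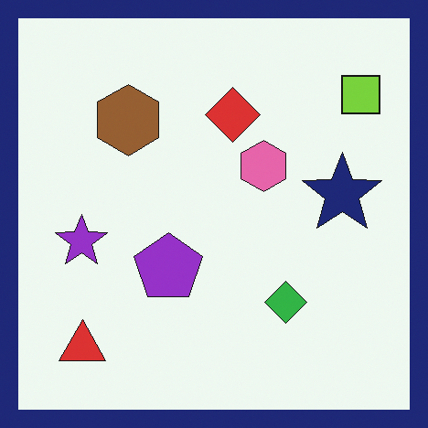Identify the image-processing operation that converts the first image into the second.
Framed with a navy border.

A solid navy frame runs around the edge of the second image, with the content slightly shrunk inside it.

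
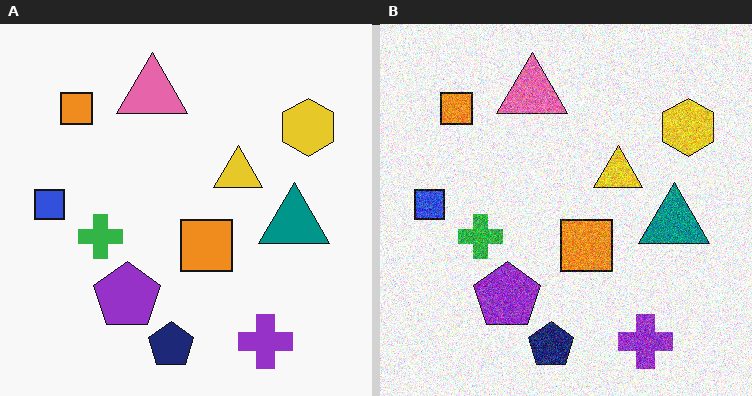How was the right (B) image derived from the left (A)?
It was degraded with heavy additive noise.

Random speckle covers the whole image, including the flat background.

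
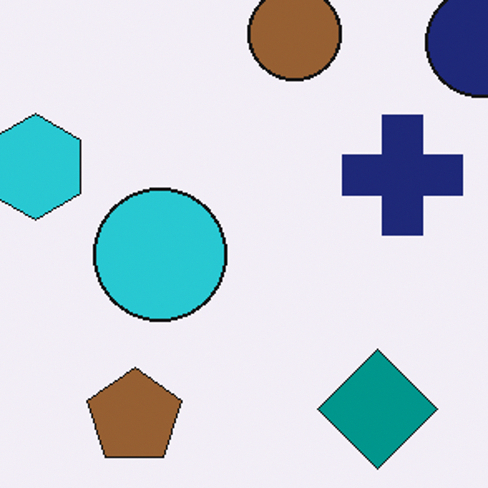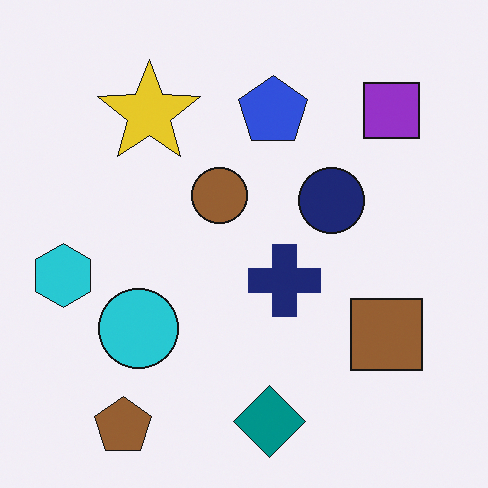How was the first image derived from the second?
The transformation is: cropped tightly and scaled back up.

The visible shapes are larger and the field of view is narrower; shapes near the original edges may be partly or wholly outside the frame — a crop-and-rescale.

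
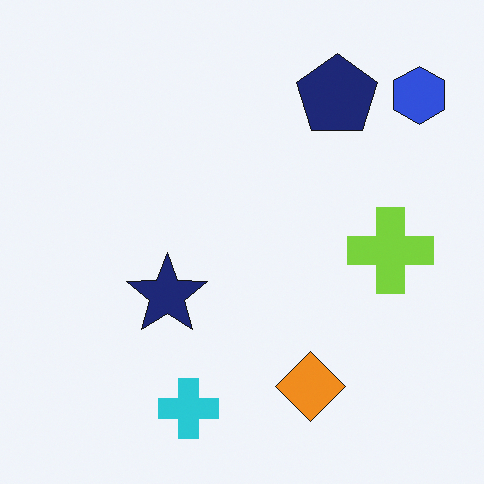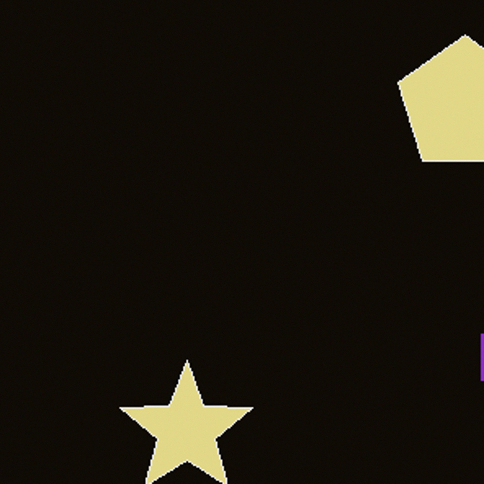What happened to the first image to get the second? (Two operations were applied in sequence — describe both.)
The image was color-inverted (negative), then cropped to a noticeably smaller region and rescaled.

The light background has become dark and every shape's color is its complement — a photographic negative. The visible shapes are larger and the field of view is narrower; shapes near the original edges may be partly or wholly outside the frame — a crop-and-rescale.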